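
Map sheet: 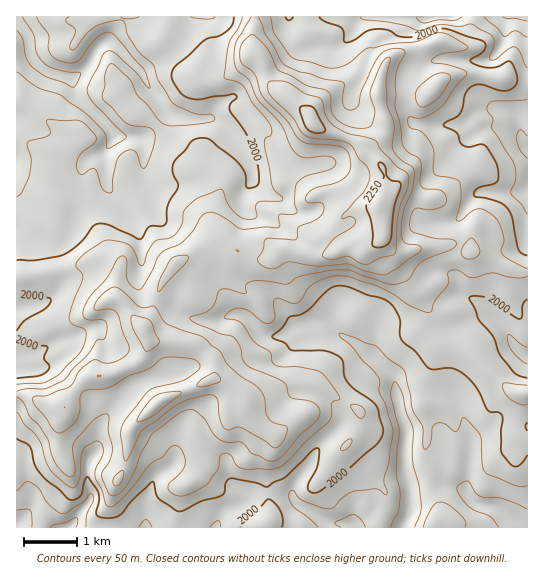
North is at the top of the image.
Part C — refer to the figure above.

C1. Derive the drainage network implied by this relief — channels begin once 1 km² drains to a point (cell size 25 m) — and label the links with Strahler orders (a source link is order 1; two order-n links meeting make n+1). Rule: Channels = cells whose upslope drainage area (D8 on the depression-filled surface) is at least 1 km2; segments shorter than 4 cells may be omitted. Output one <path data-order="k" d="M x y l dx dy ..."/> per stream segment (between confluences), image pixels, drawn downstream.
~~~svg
<path data-order="2" d="M467 494l7 8 5 3 12 1 7 3 12 10 12 8"/><path data-order="1" d="M26 475l0 8 5 10 0 13-14 17 0 2"/><path data-order="1" d="M227 466l2 12 1 3 15 14 0 7-6 4-2 0-4 3-6 1-8 8-2 9-2 0"/><path data-order="1" d="M175 458l-1 4-9 9-6 3-6 8-3 11-3 4 0 26-1 2 0 2"/><path data-order="1" d="M342 418l0 5-3 4-22 23-3 4 0 3-3 5-14 19-4 9 0 7 8 9 6 3 3 2 4 2 12 8 8 1 1 1 16 0 6 4"/><path data-order="1" d="M459 406l3 9 1 2 0 2 2 2 0 2 1 2 0 2 1 2 0 2 2 2 0 4 1 1 0 25-1 2-2 29"/><path data-order="1" d="M153 378l-6 1-14 8-16 16 0 2-15 16-3 9-1 1 0 16-5 7-2 3 0 4-4 6 0 18 3 5 0 9-1 3-10 9-4 10-6 6-4 0"/><path data-order="2" d="M373 357l20 20 1 2 1 12 2 2 1 10 1 2 0 5 2 1 2 11 3 5 0 15-1 1 0 27 1 1 0 6 3 5 0 5 1 2 0 18-1 2-2 10-2 3-2 5"/><path data-order="1" d="M95 327l-6 2-12 8-19 4-12 8-5 2-3 0-4 3-4 0-1 1-4 0-2 2-4 0-2 1 0 9"/><path data-order="2" d="M333 326l10 11 11 5 9 9 10 6"/><path data-order="1" d="M379 323l-2 7 0 5-2 2-1 12-1 1 0 7"/><path data-order="1" d="M217 319l5 0 8-4 11 0"/><path data-order="2" d="M241 315l2 0 20 20 3 0 1 2 12 0 4-3 3 0 8-7 3 0 1-1 7 0 1-1 5 0 2-2 17 0 3 3"/><path data-order="1" d="M334 310l-3 5 0 8 2 3"/><path data-order="1" d="M46 302l-7 3-5 0-1 1-16 1 0 2"/><path data-order="1" d="M467 297l11 5 28 28 7 13 10 11 4 1"/><path data-order="1" d="M139 235l-4-9-8-9-9-16-7-7-4-7 0-4-1-1 0-32 3-4"/><path data-order="1" d="M442 222l9 0 2-1 2 0 8-8 6-10 10-10 42 0 6-4 0-4"/><path data-order="1" d="M301 213l-4 0-3-2-12-12-9-2-4-3-16-16"/><path data-order="1" d="M243 206l-1-1 0-10 9-12 2-5"/><path data-order="1" d="M146 186l-1-3 0-36-3-5-4-4-4 0-1-1-16 0-8-8"/><path data-order="2" d="M253 178l0-7-2-1 0-3-17-29"/><path data-order="1" d="M82 170l0-3 3-4 8-8 9-2 7-7"/><path data-order="1" d="M319 165l-4 0-1 1-21 0-3-1-24-24-29 0-3-3"/><path data-order="2" d="M109 146l4-5 0-3-4-9"/><path data-order="2" d="M234 138l-16-17-3-2-10 0"/><path data-order="2" d="M521 135l1 4 5 6 0 2"/><path data-order="1" d="M475 134l3-3 7-2 20 0 1 1 9 0 6 5"/><path data-order="2" d="M109 129l0-2-32-32-3-5-1-9-4 0-7-4"/><path data-order="1" d="M415 123l10 0 1 2 37 0 3-2 11-10 2 0 2-2 6 0 2-1 18 0 3 1 8 8 3 16"/><path data-order="2" d="M205 119l-15 0-1-1-10-1-1-2-4 0-5-2-7-7-5-9-8-10-8-16-20-20-3-4-7-5-5 0-1 1-3 0-4 4-3 3-8 16-10 11-15 0"/><path data-order="1" d="M231 98l-9 5-13 15-3 0-1 1"/><path data-order="1" d="M353 93l1-4 5-7 3-7 0-12-16-16 0-5 7-8 0-1"/><path data-order="3" d="M62 77l-3 0-13-6-11-9-5-11-1-14-4-7-8-8 0-1"/><path data-order="1" d="M458 59l8 0 1 2 19 0 5-3 7-7 5-9 0-4 2-1 0-20 4 0"/><path data-order="1" d="M326 46l12 0 3-1 12-12"/><path data-order="2" d="M353 33l4-8 8-8 53 0 1 1 4 0 2-1 28 0"/>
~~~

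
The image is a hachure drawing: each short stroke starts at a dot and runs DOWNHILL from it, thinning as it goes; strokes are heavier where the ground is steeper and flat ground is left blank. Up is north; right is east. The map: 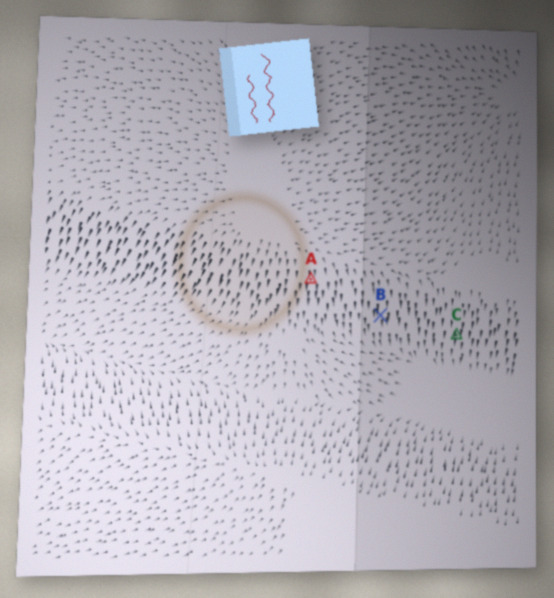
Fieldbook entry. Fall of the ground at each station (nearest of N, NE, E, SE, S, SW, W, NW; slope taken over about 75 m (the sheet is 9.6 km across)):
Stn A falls S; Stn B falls S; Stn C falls S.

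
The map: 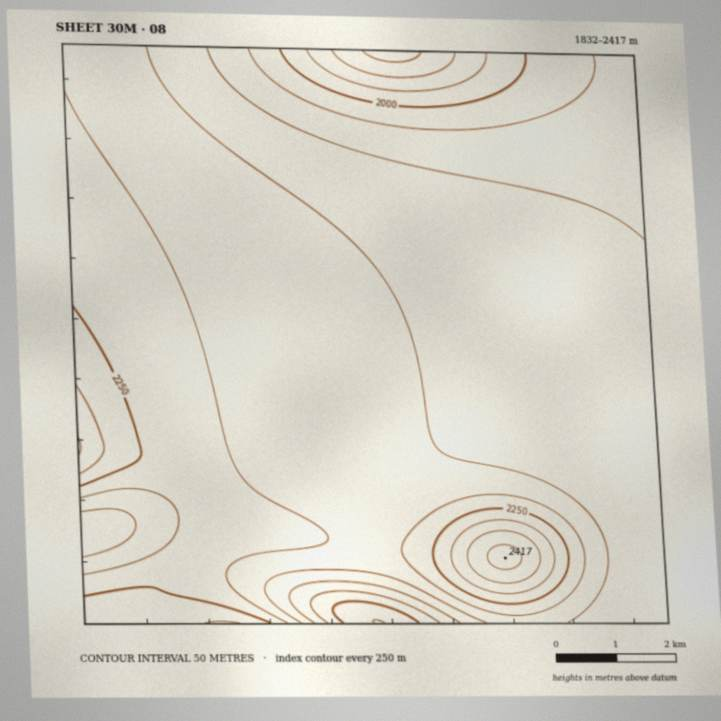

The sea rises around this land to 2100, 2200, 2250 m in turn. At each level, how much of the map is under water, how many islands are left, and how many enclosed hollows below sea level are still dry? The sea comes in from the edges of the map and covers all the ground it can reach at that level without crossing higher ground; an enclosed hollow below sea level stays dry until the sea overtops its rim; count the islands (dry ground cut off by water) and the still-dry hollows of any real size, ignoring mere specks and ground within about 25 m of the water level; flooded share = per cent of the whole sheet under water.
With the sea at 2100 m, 16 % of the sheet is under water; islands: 0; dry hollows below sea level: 0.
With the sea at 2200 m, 78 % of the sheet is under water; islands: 1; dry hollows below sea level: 0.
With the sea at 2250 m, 94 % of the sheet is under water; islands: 1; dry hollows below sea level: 0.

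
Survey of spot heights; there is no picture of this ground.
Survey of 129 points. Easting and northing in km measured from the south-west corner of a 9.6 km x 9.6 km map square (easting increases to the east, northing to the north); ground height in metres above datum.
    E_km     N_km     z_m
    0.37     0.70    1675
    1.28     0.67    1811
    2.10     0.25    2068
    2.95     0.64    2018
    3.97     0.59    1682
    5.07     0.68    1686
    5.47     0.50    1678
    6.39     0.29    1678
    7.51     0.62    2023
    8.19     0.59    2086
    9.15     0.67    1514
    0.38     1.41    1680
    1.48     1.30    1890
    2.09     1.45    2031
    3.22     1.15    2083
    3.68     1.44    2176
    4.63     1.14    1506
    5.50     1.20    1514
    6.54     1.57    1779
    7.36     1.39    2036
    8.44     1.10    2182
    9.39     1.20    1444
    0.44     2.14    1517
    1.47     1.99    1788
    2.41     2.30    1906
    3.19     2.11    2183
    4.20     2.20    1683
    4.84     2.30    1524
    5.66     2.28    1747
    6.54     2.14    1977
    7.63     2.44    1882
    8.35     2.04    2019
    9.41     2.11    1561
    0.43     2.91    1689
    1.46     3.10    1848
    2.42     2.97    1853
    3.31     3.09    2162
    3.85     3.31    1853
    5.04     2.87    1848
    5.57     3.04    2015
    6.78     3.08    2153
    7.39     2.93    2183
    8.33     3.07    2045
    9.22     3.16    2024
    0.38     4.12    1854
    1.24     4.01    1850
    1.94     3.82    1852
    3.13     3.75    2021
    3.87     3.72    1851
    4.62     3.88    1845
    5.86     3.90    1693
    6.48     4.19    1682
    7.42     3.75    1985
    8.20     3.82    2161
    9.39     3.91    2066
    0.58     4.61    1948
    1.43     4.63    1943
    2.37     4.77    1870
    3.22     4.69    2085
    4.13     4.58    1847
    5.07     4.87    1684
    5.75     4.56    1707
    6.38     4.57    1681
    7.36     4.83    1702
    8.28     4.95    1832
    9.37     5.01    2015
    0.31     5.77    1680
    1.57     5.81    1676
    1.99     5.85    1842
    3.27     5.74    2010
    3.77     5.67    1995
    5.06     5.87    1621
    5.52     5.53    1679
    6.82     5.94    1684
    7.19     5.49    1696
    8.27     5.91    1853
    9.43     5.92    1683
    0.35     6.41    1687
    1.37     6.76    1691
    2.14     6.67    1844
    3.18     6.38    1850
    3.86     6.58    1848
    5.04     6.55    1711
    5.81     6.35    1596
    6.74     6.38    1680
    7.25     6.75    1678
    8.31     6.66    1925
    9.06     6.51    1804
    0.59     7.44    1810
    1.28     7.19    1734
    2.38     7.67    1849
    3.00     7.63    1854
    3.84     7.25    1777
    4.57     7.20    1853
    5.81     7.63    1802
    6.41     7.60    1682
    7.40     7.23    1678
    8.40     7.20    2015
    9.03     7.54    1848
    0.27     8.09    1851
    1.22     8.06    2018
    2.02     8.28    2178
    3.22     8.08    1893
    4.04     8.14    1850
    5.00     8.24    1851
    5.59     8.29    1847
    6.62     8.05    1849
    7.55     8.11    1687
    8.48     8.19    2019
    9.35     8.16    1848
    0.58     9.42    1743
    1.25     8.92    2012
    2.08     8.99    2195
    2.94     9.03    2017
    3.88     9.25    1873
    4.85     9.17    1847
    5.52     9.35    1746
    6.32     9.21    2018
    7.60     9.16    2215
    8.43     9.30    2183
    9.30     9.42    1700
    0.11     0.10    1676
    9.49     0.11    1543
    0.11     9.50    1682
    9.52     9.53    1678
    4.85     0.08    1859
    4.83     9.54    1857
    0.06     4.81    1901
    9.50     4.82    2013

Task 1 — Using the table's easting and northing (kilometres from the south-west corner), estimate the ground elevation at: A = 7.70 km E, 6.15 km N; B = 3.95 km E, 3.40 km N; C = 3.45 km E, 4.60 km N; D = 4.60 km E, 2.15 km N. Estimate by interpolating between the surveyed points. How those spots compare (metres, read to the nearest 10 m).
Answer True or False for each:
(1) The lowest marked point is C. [False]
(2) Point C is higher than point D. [True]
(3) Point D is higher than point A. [False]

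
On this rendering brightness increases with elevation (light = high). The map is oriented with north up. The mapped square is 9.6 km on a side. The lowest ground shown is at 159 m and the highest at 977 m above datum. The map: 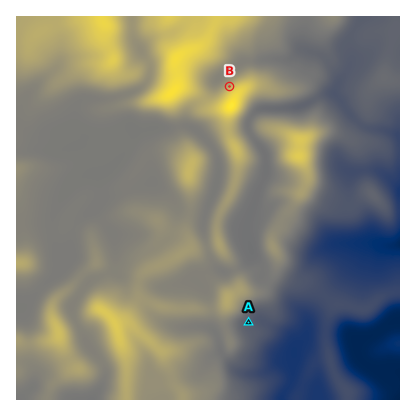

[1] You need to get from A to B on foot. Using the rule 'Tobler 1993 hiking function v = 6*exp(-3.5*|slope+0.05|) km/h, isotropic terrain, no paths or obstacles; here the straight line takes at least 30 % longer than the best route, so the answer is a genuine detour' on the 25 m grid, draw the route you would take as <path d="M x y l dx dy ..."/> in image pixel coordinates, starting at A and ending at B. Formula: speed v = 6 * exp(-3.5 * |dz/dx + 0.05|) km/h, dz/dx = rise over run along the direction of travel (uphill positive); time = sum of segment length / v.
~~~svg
<path d="M248 322l0-4 6-10 4-6 4-2 4-2 2-4 0-10-2-2 0-8-4-10 0-4-22-44 0-42-2-4 0-2-12-24 0-12-6-12-10-8 0-2 0-2 0-2 20-20"/>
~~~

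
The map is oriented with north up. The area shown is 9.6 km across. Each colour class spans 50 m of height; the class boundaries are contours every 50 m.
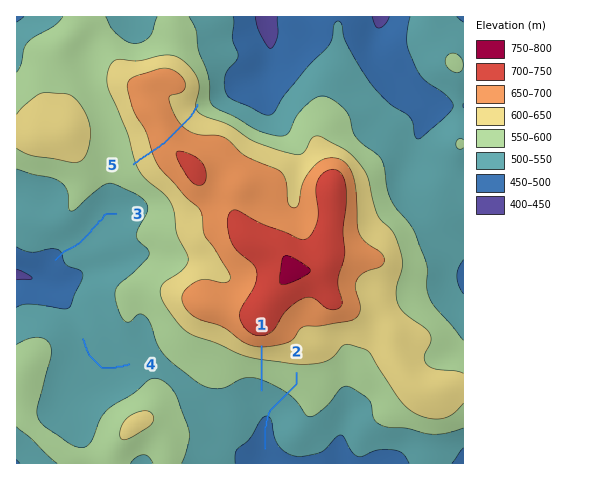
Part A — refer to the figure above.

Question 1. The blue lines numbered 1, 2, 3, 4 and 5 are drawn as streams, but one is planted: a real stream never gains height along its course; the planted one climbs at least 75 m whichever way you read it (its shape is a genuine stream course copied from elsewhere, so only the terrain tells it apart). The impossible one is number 5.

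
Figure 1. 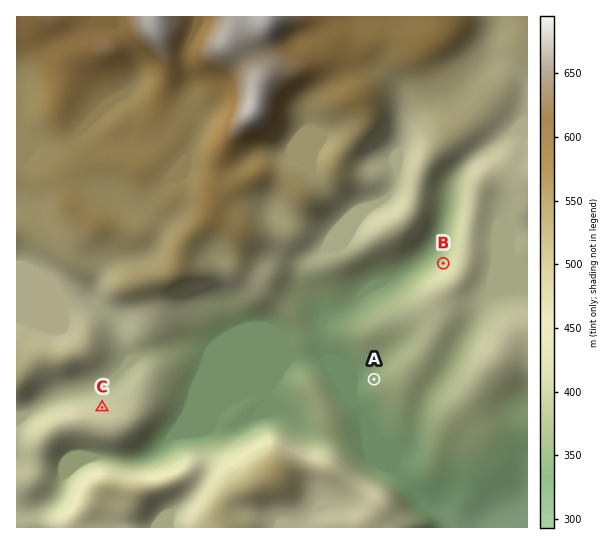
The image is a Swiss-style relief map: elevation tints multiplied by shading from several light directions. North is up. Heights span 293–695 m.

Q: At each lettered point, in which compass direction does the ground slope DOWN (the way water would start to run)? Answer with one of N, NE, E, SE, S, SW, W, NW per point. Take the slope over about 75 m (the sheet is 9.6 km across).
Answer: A W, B NW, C N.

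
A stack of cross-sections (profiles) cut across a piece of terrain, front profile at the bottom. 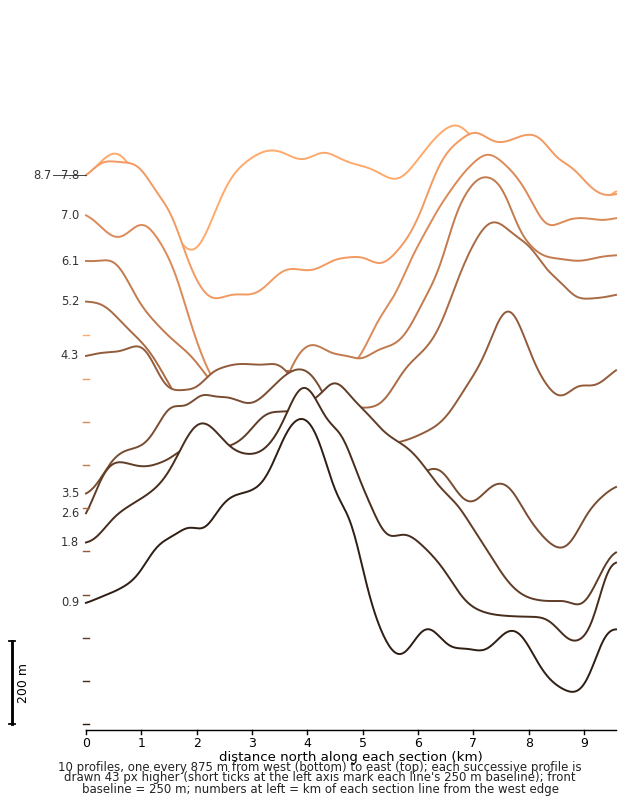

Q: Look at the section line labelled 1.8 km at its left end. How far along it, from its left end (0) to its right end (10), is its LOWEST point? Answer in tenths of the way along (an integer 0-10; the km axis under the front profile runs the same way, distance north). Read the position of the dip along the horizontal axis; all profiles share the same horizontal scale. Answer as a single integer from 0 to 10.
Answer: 9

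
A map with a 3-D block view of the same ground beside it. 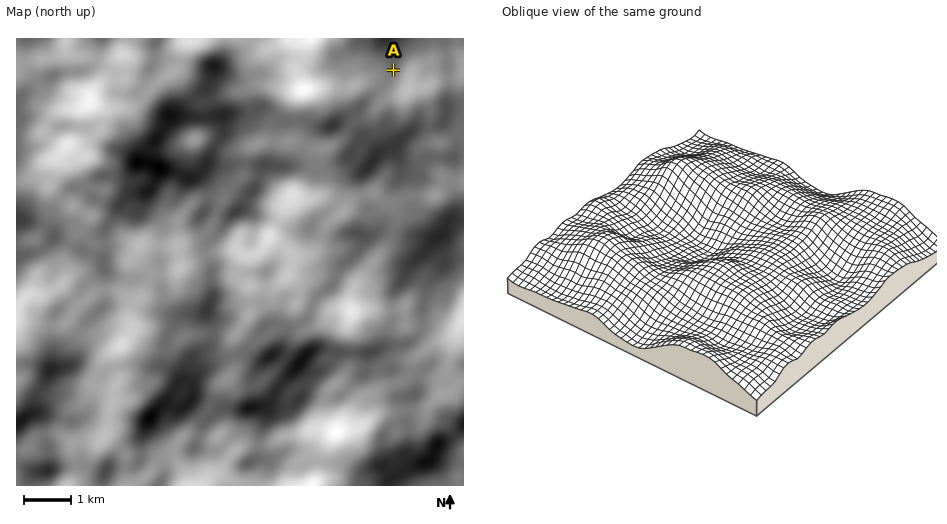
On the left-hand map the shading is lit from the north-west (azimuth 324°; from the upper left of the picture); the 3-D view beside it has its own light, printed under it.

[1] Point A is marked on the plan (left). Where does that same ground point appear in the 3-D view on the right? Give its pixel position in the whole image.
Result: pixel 687 155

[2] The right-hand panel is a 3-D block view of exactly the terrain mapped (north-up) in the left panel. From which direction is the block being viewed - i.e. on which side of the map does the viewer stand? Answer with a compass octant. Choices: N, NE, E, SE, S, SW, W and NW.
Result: SW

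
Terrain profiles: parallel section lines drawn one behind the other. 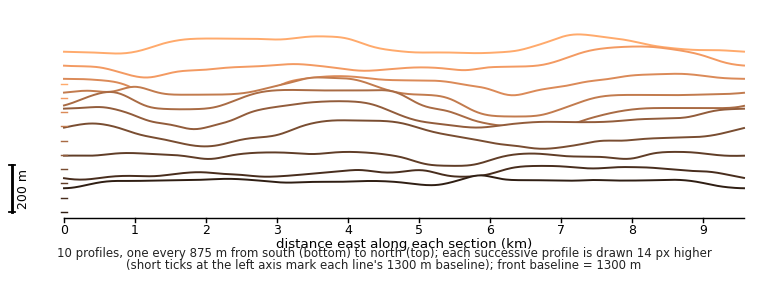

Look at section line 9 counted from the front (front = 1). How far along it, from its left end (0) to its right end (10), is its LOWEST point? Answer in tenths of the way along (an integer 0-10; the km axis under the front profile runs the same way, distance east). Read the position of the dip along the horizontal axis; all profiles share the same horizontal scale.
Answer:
1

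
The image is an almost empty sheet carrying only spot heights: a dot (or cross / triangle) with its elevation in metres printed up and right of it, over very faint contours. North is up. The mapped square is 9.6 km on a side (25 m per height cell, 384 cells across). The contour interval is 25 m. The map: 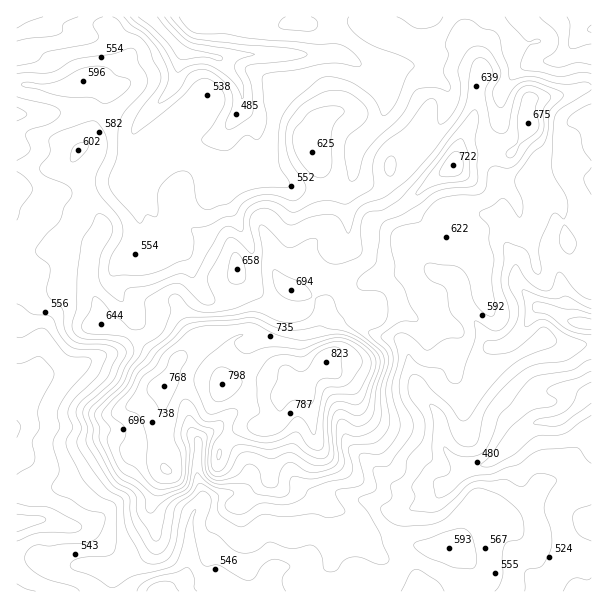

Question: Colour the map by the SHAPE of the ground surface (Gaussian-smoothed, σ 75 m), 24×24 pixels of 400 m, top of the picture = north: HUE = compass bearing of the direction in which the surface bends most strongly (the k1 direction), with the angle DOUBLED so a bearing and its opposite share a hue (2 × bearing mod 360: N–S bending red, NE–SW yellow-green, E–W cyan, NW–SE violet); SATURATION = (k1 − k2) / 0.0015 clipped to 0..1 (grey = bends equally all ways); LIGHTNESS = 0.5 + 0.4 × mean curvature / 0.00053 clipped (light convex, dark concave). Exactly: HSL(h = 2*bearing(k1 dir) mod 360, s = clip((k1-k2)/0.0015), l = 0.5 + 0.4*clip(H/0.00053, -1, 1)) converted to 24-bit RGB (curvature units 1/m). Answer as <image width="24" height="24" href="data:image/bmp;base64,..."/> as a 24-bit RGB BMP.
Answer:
<image width="24" height="24" href="data:image/bmp;base64,Qk32BgAAAAAAADYAAAAoAAAAGAAAABgAAAABABgAAAAAAMAGAAATCwAAEwsAAAAAAAAAAAAAknWSa56OYpZ/dqSHsm1sijEyLYRbaaZpe31tm552TGl7oYaXnXaYfph9fmaDnaGEY09+bX1okJl7hqCUhZ6dfleGfpZ8cnyUkZG5f5KwkJm5jW6nm1KG0YqbeMe8PUqbiHCLoZ5/aFl9cItZXYZcmYF5dI6ZhJCbg1qpjpS1krSqeX6PgWN1fpeIdoiPfoiYeIo5kGRCZFAzc0hLmlCDwdSajLdyLTGKkmJulqlraWCBg5WAb4mOeoxwdp6CapamdYSkgHemrnaCjXF6c3OThpqXeYCKaH1wgKhSTJFZdZSSTG9HOWo35ceKh3QmCikkxl1u0pWocVdFU6ZUZ5iHcquImY1KdXJGS4BHN2xrxoWpnJK0i5+qk2h+fGVkgG9rl4qvj3allGOSjT2FkLRYy6R88ebaCgBEmfgiIpNivtavlT+bi3g0W4w0csGxllNta4tgPWQ7JItRwomsr22goHeWl4ShgImeiGtbgF5xiVx9aE2LtdnAd7m68fHZBAAz+OnTNyRMpqs6UDFf4OXBY+TbWyM9gatmYYB5ZKGyfzApKGgTMXk/poiNl4WVjXV5n45uX2aNeUSRq8lspKJbkJpuz9hzFwMw8f0hwnrayrzeMWOY5ffUNgw+jrRzgq6hhZ2rNiZvwsKWsJKpLGlXO5M7dlOSvomkfpyHWWSUW3LKxMDp2qzdhptpxI9kYC6tTcBfRo5Ws2xph1Cm4uiUKRE5q+CdWKuva2ifVRpYvsmMfodilGqZSFecOKA6MYBOY4tlWn1wR4BcP2ZIt1B627nPx4K0QWGh3crKRmCnfKWgm4Wx0WCBYIi8zt+cMlZFNB04aIiljauOtIaYXXtnZHVThnJGWGs5b4tze1ZgWGYoJEAeMHc3tYJp2qCrTXqIo7R1YFWAgqS0hpDB2KDioqLN3Onve17WQSF1Z6Z2gJ9qZoqvyIbNjmedh4mgcW2gmYlqXTdy3Je4S7PKG+GYMYhXu2ZYz6TVgYbFh4O9X8WnVlmKNKVT7tqdtyQKUQsTUDiAfaGEm7mTbSxKIoMksIPOsdbic3LjonCBQHmOeLSVqNWtaUySgGJxPKBDM7c2lVYswolFgDQwSkAho5tGfnI3u22fkoO+cZ6zhqKck0OPx2dsscjBEmdDYSUKNxkIfn+ZfICcZ5uQdsVpVE2kco231Li/cyxtmH5RWoZDk0Fvq9nUXJ2rk2twZYReoHl9b3KFnIt+VDJvw9qniEVhmx1tVaHIm9DOgn5vcoFqfaJlsLZTQGdKYW9PhY1MdUeFro6eYoTAesprg21XgHZoiHGVp3d+YZVpf2dveVJRWH6GwsuZRylvk8yVaUWKlLCCfoKZl4qhZYWazJyVTX+JaIV8dFpaWIRzgLWIlyKSrc+IdWWYnYSGSnF9xo9ubINbblZog5ufgqClqJ99eD2Edq5zXmiYhqGhg4J3foJxcnx0scegfFKhcGV+c5h0YKiXW6F2hzrCxdW+SlmUrJOibEun0qC7zWjBT5lgWohhgH9ojXtjdVOTc6OQbJKBdohuh2peg35efZNkha9fdEZtZnKLnKuNZIViUm1eP59atZdgXClDoJVDRnhJc4VOlVtE8qvajDs3Z3M1U7J1ZrGOclyHg5uDeXWMbnispomzkaqBk5RhTGx9d5Zrd5RwmnWEbnF/cIBkdEFKgkhdq8qLUpOLWEN6s7+NJGpm+L/02vHwUzuKuqZJPWVWbJtqhmp2Xmd+c6CZtZ6vtaSnO1Z4qYOEY39oi4xlXHKSn4GdUkR7vpOtvsimeltyK2ZuxaGhVWKMJ2td9Mq5RT+Q2pHNwcM+OI6NeouBg6BGfYlMkoRfr31kgX5MOZOOtYKnn4J/O5BJPUGRT0aFjbyRupCPp2+bTKqXOXlxvYGQMIR12YhtW7CkUi9/8+3YIStSaXxZaaxcVq2xcptUo6JmqYOFOIhXJZORt4+e0NK7GRBMkLN2S4loq42HpqG3oX2qODlmhaJ4u3O5g0s01tBeHTx289zYq3robVy/kY3Sa1mxuaDMmJDBqo2us6C8GluNtdXAxjmkUyvHpb7OcH2td6KFmYhre0hRV1Nvg55PbzlEYIuj7OLSEYV5hakrbzpRwIqtkKBgb5eUdYphhGlTsIl+oMyyTBFDNSoDPzQPW3kZSksQTlEXYnElbl03hmhYaKGYcqSvaICmV5xxzcCCh1F9nE9jO5dIS5BNfXCgj2mxjGzAk5LIkNy0YhAzhRBm3OzvkaTen6LUnpjUoaTSm6fFZ2C0mru6gZCccYeJY114rK+LkJJweHCVepmgqHaHRYJX"/>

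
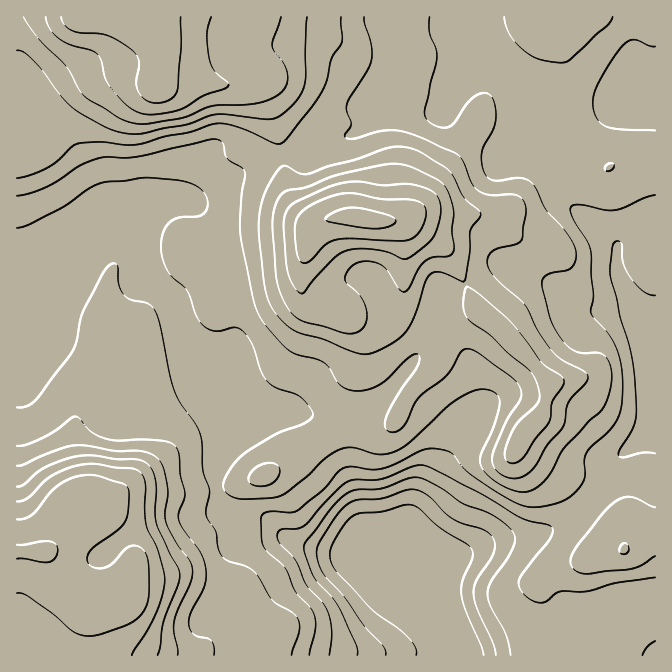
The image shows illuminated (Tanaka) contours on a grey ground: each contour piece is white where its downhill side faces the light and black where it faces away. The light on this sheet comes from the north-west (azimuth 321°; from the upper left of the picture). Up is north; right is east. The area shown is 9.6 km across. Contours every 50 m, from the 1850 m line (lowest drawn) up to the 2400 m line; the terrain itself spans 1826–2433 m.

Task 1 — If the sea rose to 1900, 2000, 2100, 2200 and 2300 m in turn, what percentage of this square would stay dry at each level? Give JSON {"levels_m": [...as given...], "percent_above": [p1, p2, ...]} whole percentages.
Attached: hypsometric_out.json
{"levels_m": [1900, 2000, 2100, 2200, 2300], "percent_above": [95, 88, 59, 26, 14]}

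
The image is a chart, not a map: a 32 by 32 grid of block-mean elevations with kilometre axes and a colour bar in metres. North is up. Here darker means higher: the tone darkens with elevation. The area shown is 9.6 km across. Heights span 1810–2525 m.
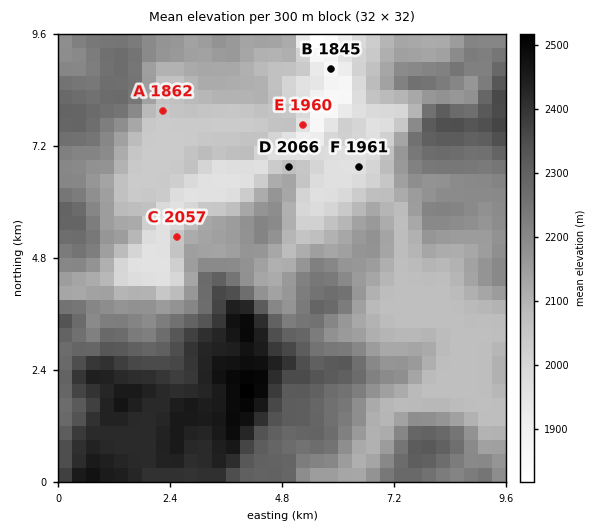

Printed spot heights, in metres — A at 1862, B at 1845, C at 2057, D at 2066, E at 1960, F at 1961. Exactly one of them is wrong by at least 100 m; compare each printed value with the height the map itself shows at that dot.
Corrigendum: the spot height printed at A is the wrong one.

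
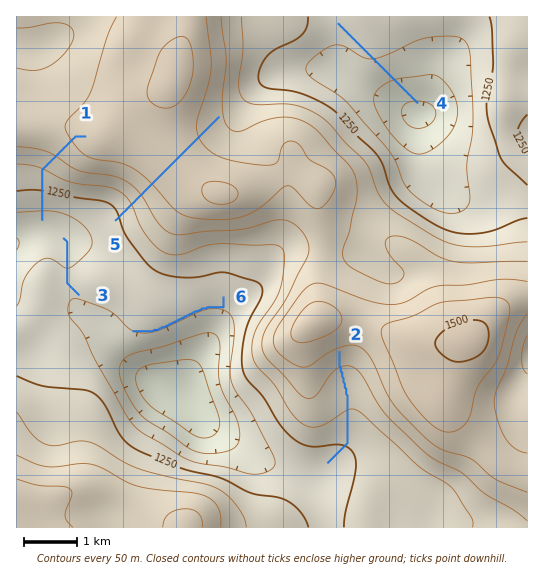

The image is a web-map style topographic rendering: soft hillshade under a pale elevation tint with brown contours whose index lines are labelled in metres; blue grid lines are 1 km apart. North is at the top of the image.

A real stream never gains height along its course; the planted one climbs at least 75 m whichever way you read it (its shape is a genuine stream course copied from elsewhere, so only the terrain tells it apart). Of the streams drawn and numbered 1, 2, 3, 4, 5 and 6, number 5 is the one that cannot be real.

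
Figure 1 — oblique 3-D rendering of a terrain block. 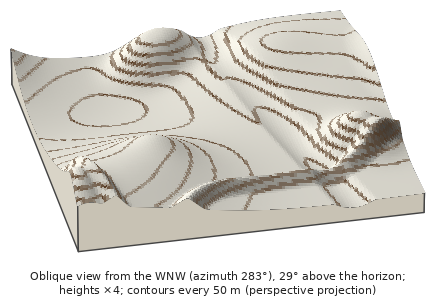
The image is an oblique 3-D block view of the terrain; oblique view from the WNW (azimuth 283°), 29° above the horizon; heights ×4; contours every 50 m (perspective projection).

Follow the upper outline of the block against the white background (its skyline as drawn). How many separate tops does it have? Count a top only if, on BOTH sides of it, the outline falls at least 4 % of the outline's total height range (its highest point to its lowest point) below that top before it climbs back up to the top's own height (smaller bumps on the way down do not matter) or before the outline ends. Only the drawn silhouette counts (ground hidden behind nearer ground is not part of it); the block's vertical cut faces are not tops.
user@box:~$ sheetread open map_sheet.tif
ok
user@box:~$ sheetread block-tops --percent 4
2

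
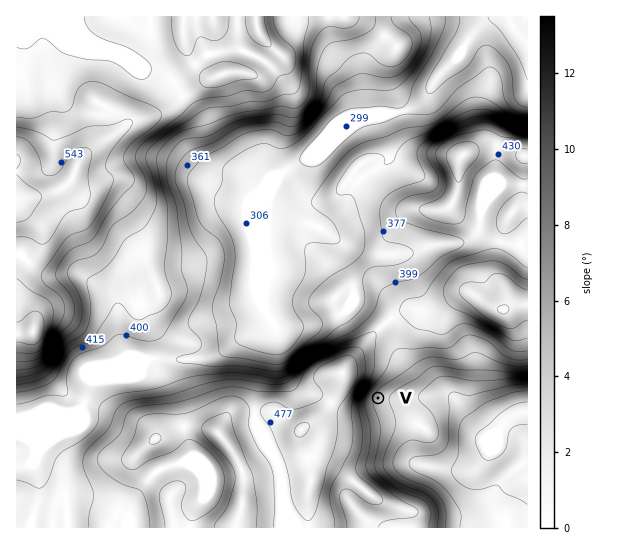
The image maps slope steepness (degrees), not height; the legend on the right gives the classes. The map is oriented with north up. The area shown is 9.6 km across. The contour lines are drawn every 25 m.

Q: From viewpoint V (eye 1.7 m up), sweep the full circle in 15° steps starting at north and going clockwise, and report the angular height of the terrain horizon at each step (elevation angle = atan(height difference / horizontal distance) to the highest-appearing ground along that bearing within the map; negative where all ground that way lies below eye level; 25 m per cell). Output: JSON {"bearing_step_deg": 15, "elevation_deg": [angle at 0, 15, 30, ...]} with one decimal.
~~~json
{"bearing_step_deg": 15, "elevation_deg": [5.7, 3.8, 2.2, 2.6, 2.5, 0.8, -2.3, -2.1, -1.6, -1.4, -0.7, 1.0, 2.0, 3.4, 5.5, 7.1, 8.2, 9.3, 10.5, 11.5, 11.8, 11.1, 9.5, 7.6]}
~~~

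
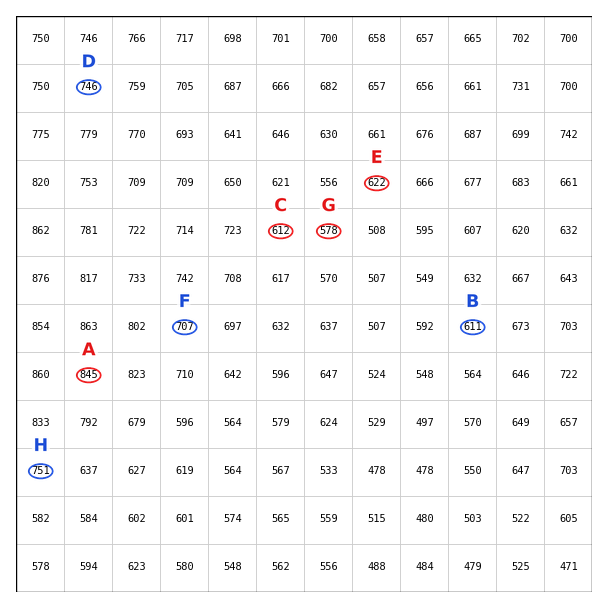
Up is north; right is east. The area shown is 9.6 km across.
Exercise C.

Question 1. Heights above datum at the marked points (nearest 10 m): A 840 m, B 610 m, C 610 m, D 750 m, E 620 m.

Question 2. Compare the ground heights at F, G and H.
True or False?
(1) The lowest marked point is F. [False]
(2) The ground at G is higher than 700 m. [False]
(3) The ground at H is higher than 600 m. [True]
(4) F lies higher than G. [True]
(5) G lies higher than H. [False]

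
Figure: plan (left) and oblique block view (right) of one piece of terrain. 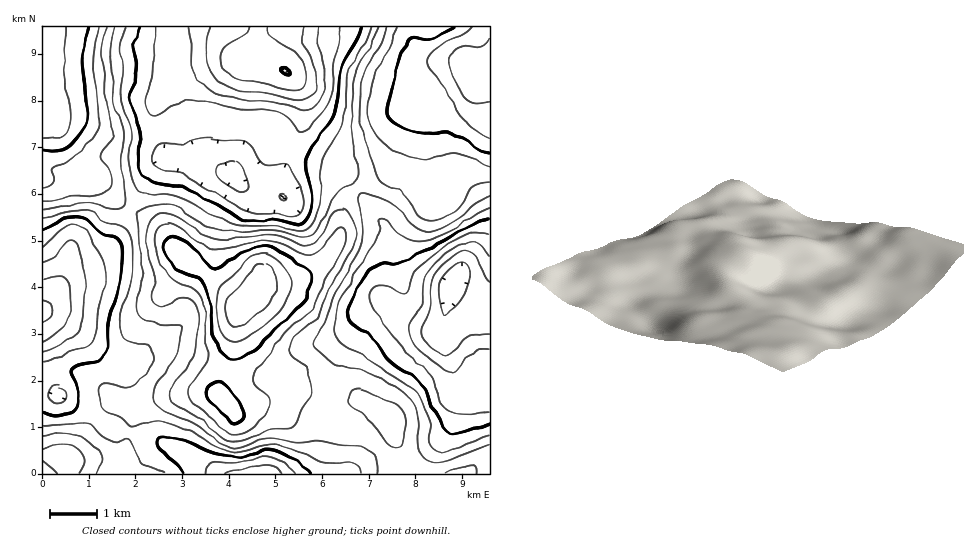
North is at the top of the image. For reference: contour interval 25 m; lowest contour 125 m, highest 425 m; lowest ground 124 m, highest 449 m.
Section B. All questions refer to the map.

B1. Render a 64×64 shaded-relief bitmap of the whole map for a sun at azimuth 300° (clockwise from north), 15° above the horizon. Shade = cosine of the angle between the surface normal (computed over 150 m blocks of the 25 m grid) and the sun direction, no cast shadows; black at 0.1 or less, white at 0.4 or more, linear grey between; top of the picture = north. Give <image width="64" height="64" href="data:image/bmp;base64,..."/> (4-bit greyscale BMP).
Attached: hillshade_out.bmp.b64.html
<image width="64" height="64" href="data:image/bmp;base64,Qk12CAAAAAAAAHYAAAAoAAAAQAAAAEAAAAABAAQAAAAAAAAIAAATCwAAEwsAABAAAAAAAAAAAAAAABEREQAiIiIAMzMzAERERABVVVUAZmZmAHd3dwCIiIgAmZmZAKqqqgC7u7sAzMzMAN3d3QDu7u4A////AIiIdlRWd3iJiHZmZVRDM0V4mZmYdmeJq6mHiJq8y5dliIh2VVZ3d4iId3dmVUMiJGeImYh2Z3mqqYd3iazMuYeZiHdmZ3d3d4h3d3ZmQxASVnd3h3ZmeJmZh2Z4q83LqaqZh3d4iHdnd3d3d3ZTEAFFZmd3d3Z3iZmGVVeazN3Lu6mId3iYh2Znd3eIh2MQATVmZmd3d3eImHZURXmrzd27uph3eJmHZWd3d4mZdTESNWZmZ3iIiIiIdkQ0aJq8zLu7qYd4iYdlZnd3iamGQyNFZmZneIiIiJh2VDRXiau8q7y6mIiIh3Zmd3eJqodURFZmZneIiIiImIZURFeJqruavMupiIiIh3d3eImZh2VVZmZmd4iIiIiYhlREV4mqqomsy6mYiImZiIiIiZmHdmZmZmZ3iIiIiIiHVERWiaqqeJvLupiImaqqqZmZmId3d3dmZneIiIiIiIdlREZ4mZlniruqmIiaq7u7u6qYd3d4h3Zmd4iZmIiIh2VUVXiIiGZ5q6qZiJq8zLvMu5h3d3iId2Z3iZmZiIiIdmVWeIiId3mqqpmImrzMzMzLqHZmeIiHZneImZmIiIh3dmZ4mIiImaqqqZiZq8zMzMupdmZniIh2d4iZmYh3iId3d5mpmKqqqqqqmImrvMzMy6mHZVVoiHd3eImZh3d4h3d4q7qZzMu6qqqYiJqru7zLuYdlRFZ3d3h4iJiHd3d3d4m7u6rMzLu7upiIiZqrvMy5h2VERFZ3eHeIiHd3d3ZnirzLqszMu7u7qYeImaq8zLmGVUQzRFZ3d3iId2Z2ZmeKu7uqzMy7vMy5h3iImrzdyoZUQzIzRVVmeIiHdmZVVomruqq8zMu8zLqHd3eJrO/sllRDMiIzREVniId2ZlRFeaqpmbvMzLzNy5h3d3ec7/2nVEMyIiMyI0Z4h3dmVDRomZmIqrzMu83cqYh2Zovf/rhlRDMiMyESNWd3d3ZUM1iZmIiZq8y7zd3KmXZWes7+yXZVQzMzIQEkVnd3d2QjV5qYiImrzLu83dy6h1Z5ve7Kl2VEREMhABNFZ3iHZCJHmqmIiJq8u7zd3cuXZnis3cupdlREVDEAEjRWeIdkIjabuph3iru7u83dy6l3eJvMzLqGVEVVQhABI0Z4h2QiNYu7mWeJq7qrzd3cuYh4ibzMy6dlVWZTIQASRXd2UyEkerupZniaqqq83cy6mHd4q83cuGVWZ2UxABJFZ3ZTIRJYq7pVaJqqqrzdzLupd3eazd25dmZ4h1IQAjVndlMhATabulVnmqqavN3cy6l3Z5q93cqHd4mpdCABNWd2VCEAFHq6RFeaqpms3d3LqYd3ms3u25h3iruWMQE1Z3ZkMQACWKpERoqpiJve7typh3ibze7suYibzclSETVnd2VCAAFHmjNFiqmHis7u3Kl3eKu83u3Lmazu23QhNWeIdlMQACV4MzR5qYd5ve7bqHeJmrvN7tyqvf/8lTJFeIiHZCAAE1czI1iZh3is3duYd4iZmrzd3LvO//2mQ0Z4mZh1MgABRTMiRoiHd5rMy5h3iJiImszLu87//adUVniaqYZTIQEjQyI0Z3d3ibzLmHeIiIiJqqqrzv/9uFVWeJqph2UyESNEMzRWZmZ5q7upiIiIiImZmZrN7u24ZWZ4maqYdlQzM1VEREVVVWiau6mIiIiIiZiIirzd3Ll2d3eJmZmHZVREZmZmVVVEVomqqYiIiIiZmHeJvMzLqYiIh4iZmId2ZVV3d3d2ZURGeZqpiIiIiJmYd4m7u7upmZmIeIiIh3dmZod4iIh1Q0VomZmHd3d4mZh3ibu7qqmaqpiIiIiHd3d3d3d4iHZDNFeJmId3d3iamHeJu7uqmaqqmIiIiHd3d3d3ZmZ3dlMjVniId3d3eJmYd3msy6maqqqYiIiHd3d3d2ZVRFZmQyJGeIh3d3d3iZh3eKzLqpqrqpiIiHd3d4iIZVQzRWVDIkV3d3dnd2eJmXd4m8y6qru6mIh3d3d3iIhmVDM0VUMiRXd3dmd3ZniZh2ebzMu7u7qYh3d2Z3eIiGZlMzREQyJGeId2Z3d2eJmHZ4rMzMzMuph3d3d3eIiId2VENERDM1aJmHd3d3d4mYdnirzMzdy6mIiHd3iJiIiHdlREREREV5mZiIiIiImZmHeJvN3e7cqZiId3eJmYh4h3ZUQzREVnmqqZmZmZmaqpiJq83e7uy6mZiHeJmZh3iHdlQzMzRWeJqqqZmZqqq6qZq83u7v7bqpmId4mqmHaId2VDIiNEV4mZmZmZmqu7uqqs3u7//tuqqYh4iaqYdoh2ZUMiIjRWeImZmImaqrqqqrze///+y6qpiIiaqph3iHZlQyIiNFZ3iIiHeImaqpmavN7v//7buqmYiJqqqYiIdlVEMjM0VWd4h3Z3iJmZiJq83e7//ty7qpiJmqqpiIh2VUQzNERVZ3d2ZmZ4iIh3iazN3u//3LuqmZmaqpiId3ZUQzNEVVVnd3ZVVneIh3d5q8zN7//ty7qpmqqqmIh3dlQzI0RVVmZ3ZlRVZ3h3d3ibu8ze//7cu6qqu7qYiHd2VDIiNFVmZ3dmVEVnd3d3iJq7u83//+3LqqvMy6mId3dUMhEkRVZnd2ZUVWZ3eIiJqruqvO//7tuqq83cqpl3d2QyESNEVWd3ZlVVZnd4iJmru6qqzv/+26mazdy7qnd3ZTIRI0RFZndmZmZmZ3iJmavMupq97/7bqIq93cy7"/>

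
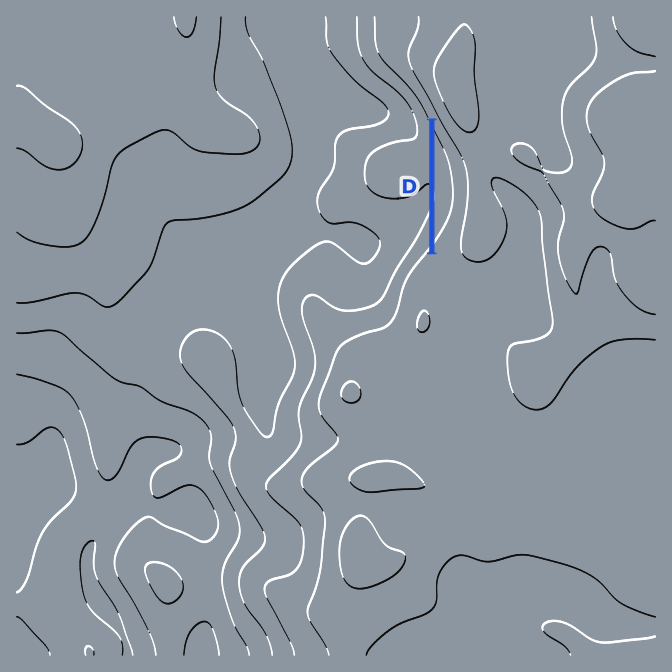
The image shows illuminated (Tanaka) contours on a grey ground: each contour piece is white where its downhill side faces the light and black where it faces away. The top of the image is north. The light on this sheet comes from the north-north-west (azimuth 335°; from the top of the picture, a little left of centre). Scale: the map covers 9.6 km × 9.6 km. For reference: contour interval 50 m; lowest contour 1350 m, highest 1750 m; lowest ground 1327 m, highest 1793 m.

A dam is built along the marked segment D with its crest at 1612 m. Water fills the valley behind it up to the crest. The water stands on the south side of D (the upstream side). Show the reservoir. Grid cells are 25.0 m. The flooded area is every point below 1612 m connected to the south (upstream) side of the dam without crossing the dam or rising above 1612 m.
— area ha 40.7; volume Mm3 11.25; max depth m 60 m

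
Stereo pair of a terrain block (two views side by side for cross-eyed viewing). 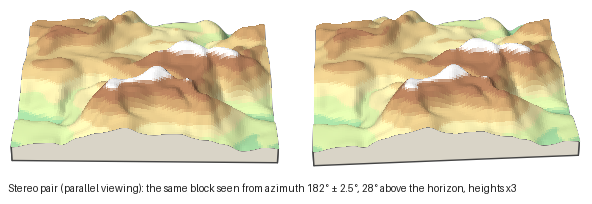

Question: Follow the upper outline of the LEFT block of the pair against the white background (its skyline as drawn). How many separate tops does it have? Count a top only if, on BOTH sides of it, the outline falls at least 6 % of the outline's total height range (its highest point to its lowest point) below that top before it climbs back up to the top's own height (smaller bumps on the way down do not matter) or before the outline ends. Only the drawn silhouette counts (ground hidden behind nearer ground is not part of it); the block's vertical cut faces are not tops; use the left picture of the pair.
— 2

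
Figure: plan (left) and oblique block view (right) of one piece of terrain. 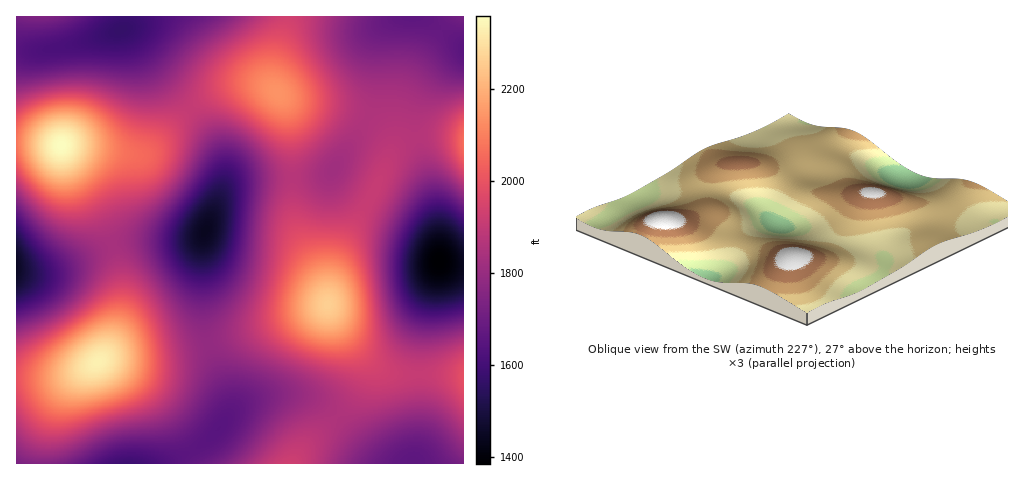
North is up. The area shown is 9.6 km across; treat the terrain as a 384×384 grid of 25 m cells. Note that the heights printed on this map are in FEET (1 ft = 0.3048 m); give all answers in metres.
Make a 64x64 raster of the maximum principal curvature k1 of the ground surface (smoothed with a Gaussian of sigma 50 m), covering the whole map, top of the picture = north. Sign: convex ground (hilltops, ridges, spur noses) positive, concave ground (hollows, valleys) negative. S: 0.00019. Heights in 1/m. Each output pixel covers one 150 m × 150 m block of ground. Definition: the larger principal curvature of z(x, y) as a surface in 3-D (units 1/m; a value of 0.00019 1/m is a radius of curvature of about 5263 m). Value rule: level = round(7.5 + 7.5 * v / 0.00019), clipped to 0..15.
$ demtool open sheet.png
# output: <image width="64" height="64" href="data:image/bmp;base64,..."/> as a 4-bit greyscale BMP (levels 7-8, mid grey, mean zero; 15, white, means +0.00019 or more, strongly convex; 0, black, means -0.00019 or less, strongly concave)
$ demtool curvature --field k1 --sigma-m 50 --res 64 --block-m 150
<image width="64" height="64" href="data:image/bmp;base64,Qk12CAAAAAAAAHYAAAAoAAAAQAAAAEAAAAABAAQAAAAAAAAIAAATCwAAEwsAABAAAAAAAAAAAAAAABEREQAiIiIAMzMzAERERABVVVUAZmZmAHd3dwCIiIgAmZmZAKqqqgC7u7sAzMzMAN3d3QDu7u4A////ALu7uqqYh2VVZniJmZiHdmZ4m8zMy7qYd2Z3d3ZmZ4mqu8zLuph2ZVVmeJmZmId2ZmiavMzMu6mId3d3ZmVWeJq7zMy6mHZlVWeImqqZh3ZmZ4mrzMzLupmHd3dmVVVniqvM3MupdmVWZ4mqqpmHdmZ3iau8zMy7qpiHd2ZVVWeJm8zdzLmHZWZ4maqqmYd2ZneJmru7zLu7qZh3ZlVVZniavN3cupdmZ4mau7qZh3Zmd4iaqru7u7u6qYh2ZmZneIq83d3LqHd4mqu7upmHdmZ3iJmaqqqru7uqmYd3d3d4mazd7dy6iImrvMu6mYd2ZneImZmZmaqqu7qpmIiIiIiZq83u3cupq7zMzLqZh3ZmZ3iImYiJmZqqqqqpmZmZmaqrze7u3Lu8zd3MuqmIdmZneIiIiIiImZqqqqqqqqqqu7zd7//tzM3d3cy6qZh3ZmZ3iIiIiIiImZmqu7u7u7vMzN7////t3u7dy7qpmYd2Znd3d3eIiImZmau8zMzMzMzd3v////7u7t3LqqmZmId2d3d3eIiImaqqq7zM3czM3d3u/////+7t3LqqmZmZmId3d3eIiJmqu7u7zM3d3d3d3e7/////7t3LqpmZmqqZmIiIiIiJmrvMzMzMzN3d3d3d7u/////+3LqpmZmaqqqqmZmZmZqrzN3czMzMzd3dzM3d7v////7bqpmZmZqqu7uqqqqqqrzd7t3My7vMzMy7u8zN3v///9yqmZmZqqu7u7u7u7u7ze7u7cy7u7u7u6qqqqvN7///7LqZmZmqq7vMzMzMzMze//7ty7qqqqqqmZiIiave///supmZmaqru8zMzd3d3e///+3LqpmZmZl3d3d3is3//+26mZmaqqu7u8zN3e7u///+3LqZiIiId2ZmVWaJve//7bqZmaqqqru7u8zN3u7///7bqZh3d2ZmZmVVVnms3v/tupmZqqqqqqqqu8zd7v//7cuYh2ZmVWZmZVVWeKve7+26mZmqqqmZmZmqq8ze///suYd2ZVVVZnZmVWZ4q83u7bqZmZmZmZmZmImavN7//+25d2VVRERWd3ZmZnibze7tuoiIiIiIiIiIiJq83v///bl2VURENFZ3d2ZniKvN3t3KiIiIiIiIiIiJqrzd7//+ynVURDM0Vnd3d3eJq83d3cqHd3d3d4iJmZmrvM3e//7bhkREMzNWeIiIiJmrzN3dypdlVWZneImZqru8zN3v/9uXVEMzM0Z4iZmZmqu8zdzKl1VEVVZ4maq7vMu7vN7/7KhkRDMzRniZmaqqu7vMzMqXVEREVWeJq7zMy7qr3v/tuXVERDRFeJqqu7u7u7vMy5dkMzRFZ4q8zMzLqZrN7/7KhUREREVomru7u7qqq7zLqGQzNEVnirzd3LqZibzv/tuWVVREVWibzMzLupmavMuodUREVWeJvd7cuph4rN7/7KdlVVVVaKvN3cupmJm7zLl2VFVWZ3m97ty6h3eb3v/tuHZlVVVorN7ty6mHiavMuoZlVmZ3ib3u7LmHZ4rO//25h2ZlVnis7u7LqHd4q83Ll2ZmZ3eJve7suXdnir3//sqYd2ZmeL3v/tuYd2irzdyod3d3d4m97+25dmZ5ve/+26mId3eJvf/+25h3eJvd3LmIh3d3eKzu7bl2Znis7//cupiId4m+///bqYiIm97tupiHd2Z4rO7tuXVWZ5ve/+y6qZmIqs7//9upmZmrzu7KqYd2Zmec3u25dVVmis3u7cuqqpm7zv//3LqqqrvO7typh3ZVV5ve7bl2VWZ5vN7cy7uqu8ze///sy7u7zN7/7bqXZlVWm97tuXZmZ3iszdzLu7u83u///+3czMzM3e/+y5h2VEaL3u3KhmZniJvMy7u7zM3v/////u3dzMzN7/7bqHZVVovO7cqHd3eImru7u7vM3v//////7t3czMze/ty5h2VWi83typh3eIiZqqqqu83e///////+7dzMvN7u7bqYdmebze3LmIiIiJmZmZqrzd7///////7dzLurze7ty6mIeJvN7cupmZmIiZmYmaq83v///////tzLqqq83u3LqpmZq97ty6qqmZmIiYiJmrze7//+///+3LqpmazN3cy7qqu83u3cu7qpmYiIiImavN3d7d3v/+3LqZmJq8zd3Mu7vM3u7tzLu6qpmIiIiZq7zczMzN3u3LupiIiavMzMzMzN3u7u3My7uqmZiImZmqu8u7u7vN3MupmIiJmrzMzM3d3u7u3czLu6qpmZmZmaqquZmZqrvLuqmIiIiaq8zM3d3e7u3cy7u6qqmZmZmZmaqYiIiZqrqqmIh3iJmrvMzd3d3d3MuqqqqpmZmZmZmZmYd3eImZqpmIh3d4iZq7zMzczMzMuqmZmZmZmZmZmZiIdmZ3iJmZmId3d3eImau8zMy7vMu6mIiIiIiJmZmZiHd2Zmd4iIiId3Zmd3iJmqu7u6u7u7qYd3d3d4iJmamYd2ZmZ3iIiId2ZmZmd4mZqqqqq7u7uph2ZmZnd4iZqZmHd3d3iIiId2ZmZmZ4iJmZmZqru8u6mHdlVmZ3iJmamZh4d3iIiIh3ZmZmZ3iImZiImau8zLuph2VWZnd4iJmqmYmYiImZiHdmZmZ3iImYiIeJq7zMy6mHZmZmd3eIiZqqmqmZmZmId2ZWZneImYiHd3iavMzLqph2ZmZ3d3d4maqrqqqqmYh2ZVZneImZiId2eJq8zMy6mHdmZ3d3dneJmq"/>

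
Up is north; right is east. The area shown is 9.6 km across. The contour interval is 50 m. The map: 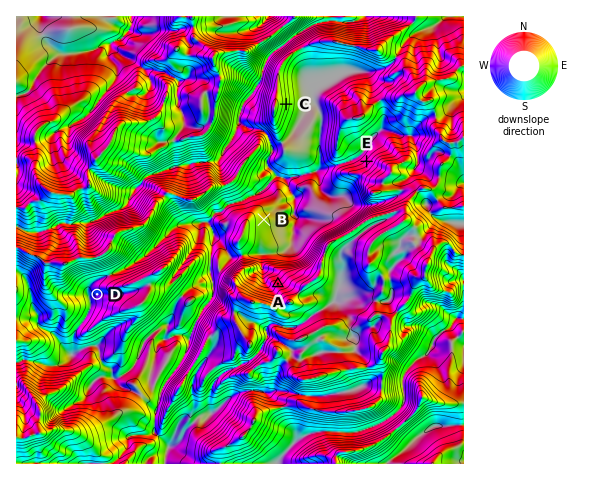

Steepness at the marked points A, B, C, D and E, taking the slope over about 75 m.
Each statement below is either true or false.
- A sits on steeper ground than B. true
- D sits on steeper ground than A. false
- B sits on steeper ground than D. false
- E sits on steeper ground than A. true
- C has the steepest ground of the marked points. true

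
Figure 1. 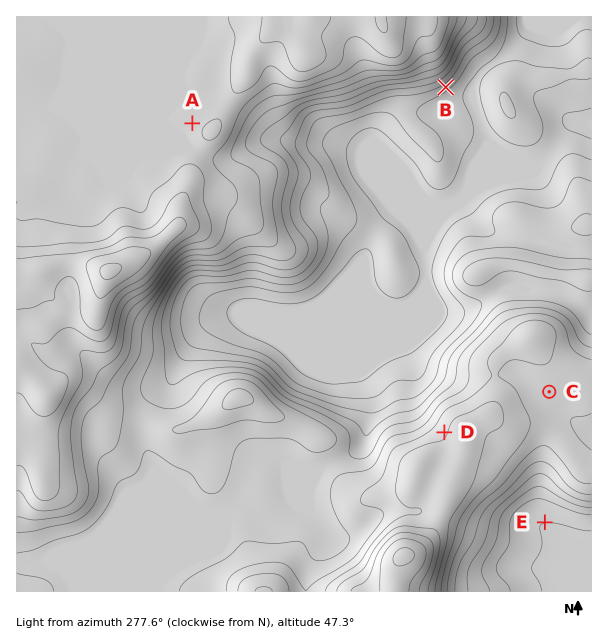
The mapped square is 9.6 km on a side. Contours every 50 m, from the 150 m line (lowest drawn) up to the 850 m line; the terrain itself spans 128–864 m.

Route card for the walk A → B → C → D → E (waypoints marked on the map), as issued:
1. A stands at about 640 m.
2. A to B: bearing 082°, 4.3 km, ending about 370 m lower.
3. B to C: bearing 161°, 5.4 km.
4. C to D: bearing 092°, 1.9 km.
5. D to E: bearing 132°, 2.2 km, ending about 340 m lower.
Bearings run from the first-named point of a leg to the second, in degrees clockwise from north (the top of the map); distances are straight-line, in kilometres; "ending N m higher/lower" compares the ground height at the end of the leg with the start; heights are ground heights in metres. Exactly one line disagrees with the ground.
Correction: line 4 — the bearing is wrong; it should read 249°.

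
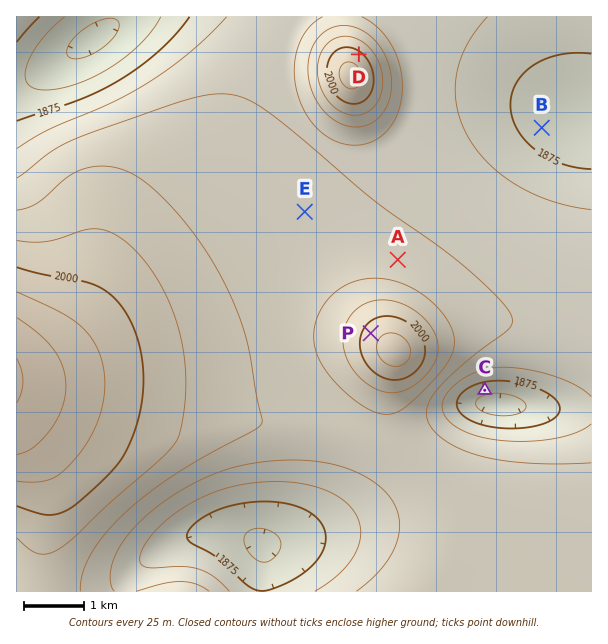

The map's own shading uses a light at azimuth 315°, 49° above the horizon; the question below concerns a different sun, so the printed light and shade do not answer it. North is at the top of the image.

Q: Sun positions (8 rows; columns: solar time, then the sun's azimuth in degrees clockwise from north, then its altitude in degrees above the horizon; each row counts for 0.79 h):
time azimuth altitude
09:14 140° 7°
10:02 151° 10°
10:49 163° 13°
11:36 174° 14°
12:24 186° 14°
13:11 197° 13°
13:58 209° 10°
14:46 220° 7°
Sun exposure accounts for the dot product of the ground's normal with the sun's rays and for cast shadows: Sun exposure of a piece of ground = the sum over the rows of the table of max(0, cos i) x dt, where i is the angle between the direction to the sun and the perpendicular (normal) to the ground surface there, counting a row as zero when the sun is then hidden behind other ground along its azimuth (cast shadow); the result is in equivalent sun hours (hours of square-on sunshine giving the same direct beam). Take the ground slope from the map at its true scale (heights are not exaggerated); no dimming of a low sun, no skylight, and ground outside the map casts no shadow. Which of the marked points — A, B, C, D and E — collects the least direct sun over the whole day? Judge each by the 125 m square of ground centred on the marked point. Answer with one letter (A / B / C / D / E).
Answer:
D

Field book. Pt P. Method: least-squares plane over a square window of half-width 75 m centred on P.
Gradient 5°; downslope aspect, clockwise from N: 302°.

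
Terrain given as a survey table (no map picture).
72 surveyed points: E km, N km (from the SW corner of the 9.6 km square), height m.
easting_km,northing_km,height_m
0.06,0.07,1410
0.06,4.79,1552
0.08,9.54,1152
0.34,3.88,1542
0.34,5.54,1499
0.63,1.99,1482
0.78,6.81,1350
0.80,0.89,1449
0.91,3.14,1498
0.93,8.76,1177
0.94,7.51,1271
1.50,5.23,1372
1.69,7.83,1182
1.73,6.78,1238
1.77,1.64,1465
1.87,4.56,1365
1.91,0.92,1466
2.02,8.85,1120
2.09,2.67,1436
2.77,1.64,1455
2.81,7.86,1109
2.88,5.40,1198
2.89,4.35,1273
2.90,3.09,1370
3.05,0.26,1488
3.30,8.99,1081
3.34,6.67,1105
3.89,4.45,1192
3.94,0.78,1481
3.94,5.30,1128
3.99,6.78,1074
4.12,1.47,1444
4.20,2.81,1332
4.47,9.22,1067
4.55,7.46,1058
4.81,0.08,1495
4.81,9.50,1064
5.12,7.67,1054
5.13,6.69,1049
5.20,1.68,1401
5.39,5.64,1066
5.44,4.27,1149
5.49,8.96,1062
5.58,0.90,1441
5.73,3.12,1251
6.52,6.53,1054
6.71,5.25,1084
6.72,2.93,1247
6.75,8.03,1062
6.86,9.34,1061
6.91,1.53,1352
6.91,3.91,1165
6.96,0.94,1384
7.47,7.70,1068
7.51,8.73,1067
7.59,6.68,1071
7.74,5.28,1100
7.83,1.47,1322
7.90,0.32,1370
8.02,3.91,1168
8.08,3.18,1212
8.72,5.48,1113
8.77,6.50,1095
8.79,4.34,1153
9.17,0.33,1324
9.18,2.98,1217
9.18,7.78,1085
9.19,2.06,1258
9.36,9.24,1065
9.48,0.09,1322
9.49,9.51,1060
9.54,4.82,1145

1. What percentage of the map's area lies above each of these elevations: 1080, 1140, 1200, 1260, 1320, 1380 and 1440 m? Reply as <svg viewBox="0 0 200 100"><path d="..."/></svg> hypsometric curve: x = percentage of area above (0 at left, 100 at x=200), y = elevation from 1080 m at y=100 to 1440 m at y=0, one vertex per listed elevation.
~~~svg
<svg viewBox="0 0 200 100"><path d="M156 100l-33-17-21-16-17-17-17-17-17-16-17-17"/></svg>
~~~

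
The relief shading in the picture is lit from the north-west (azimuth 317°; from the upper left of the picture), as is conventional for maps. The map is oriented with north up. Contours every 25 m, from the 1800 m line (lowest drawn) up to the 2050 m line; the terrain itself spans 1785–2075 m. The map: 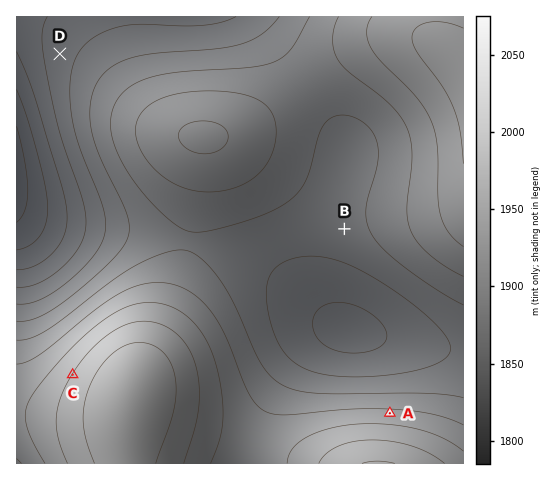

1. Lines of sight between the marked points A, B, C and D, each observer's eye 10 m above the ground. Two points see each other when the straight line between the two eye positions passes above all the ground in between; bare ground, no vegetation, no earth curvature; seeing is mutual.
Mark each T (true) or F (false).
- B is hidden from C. T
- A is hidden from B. F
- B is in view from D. F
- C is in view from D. T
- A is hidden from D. T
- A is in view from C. F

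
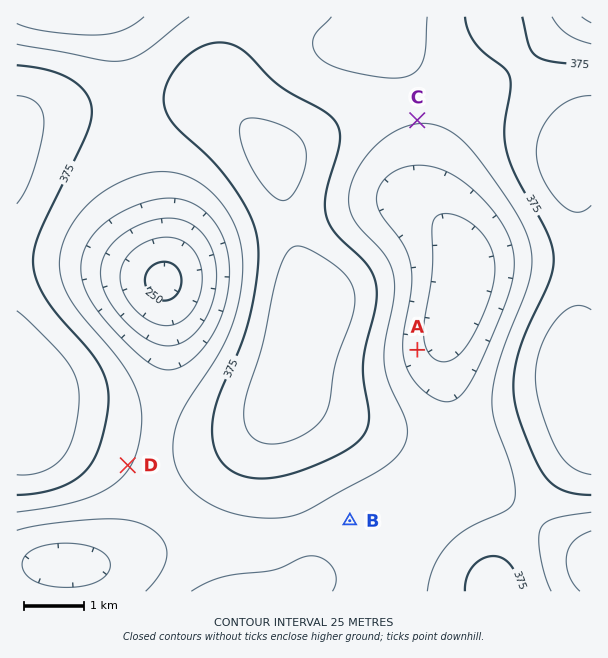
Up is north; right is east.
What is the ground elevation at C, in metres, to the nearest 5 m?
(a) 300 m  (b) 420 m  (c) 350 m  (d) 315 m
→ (c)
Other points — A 310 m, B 340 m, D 350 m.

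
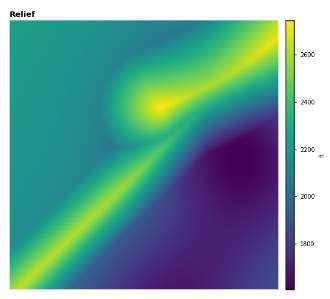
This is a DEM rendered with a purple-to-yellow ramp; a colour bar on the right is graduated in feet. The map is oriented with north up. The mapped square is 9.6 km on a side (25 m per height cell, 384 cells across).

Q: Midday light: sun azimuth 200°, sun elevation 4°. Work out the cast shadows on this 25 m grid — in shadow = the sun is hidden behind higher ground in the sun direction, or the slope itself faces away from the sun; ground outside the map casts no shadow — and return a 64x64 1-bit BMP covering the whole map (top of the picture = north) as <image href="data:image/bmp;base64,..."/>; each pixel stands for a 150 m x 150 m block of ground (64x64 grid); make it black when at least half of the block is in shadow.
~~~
<image width="64" height="64" href="data:image/bmp;base64,Qk0+AgAAAAAAAD4AAAAoAAAAQAAAAEAAAAABAAEAAAAAAAACAAATCwAAEwsAAAIAAAAAAAAA////AAAAAAAAAAAAAAAAAAAAAAAAAAAAAAAAAAAAAAAAAAAAAAAAAAAAAAAAAAAAAAAAAAAAAAAAAAAAAAAAAAAAAAAAAAAAAAAAAAAAAAAAAAAAAAAAAAAAAAAAAAAAAAAAAAAAAAAAAAAAAAAAAAAAAAAAAAAAAAAAAAAAAAAAAAAAAAAAAAAAAAAAAAAAAAAAAAAAAAAAAAAAAAAAAAAAAAAAAAAAAAAAAAAAAAAAAAAAAAAAAAAAAAAAAAAAAAAAAAAAAAAAAAAAAAAAAAAAAAAAAAAAAAAAAAAAAAAAAAAAAAAAAAAAAAAAAAAAAAAAAAAAAAAAAAAAAAAAAAAAAAHAAAAAAAAAAeAAAAAAAAAB8AAAAAAAAAB4AAAAAAAAAAgAAAAAAAAAAAAAAAAAAAAAAAAAAAAAAAAAAAAAAAAAAAAAAAAAAAAAAAAAAAAAAAAAAAAAAAAAAAAAAAAAAAAAAAAAAAAAABwAAAAAAAAAHwAAAAAAAAA/wAAAAAAAAD/gAAAAAAAAf8AAAAAAAAD/wAAAAAAAAP/AAAAAAAAB/8AAAAAAAAH/wAAAAAAAA//AAAAAAAAD/8AAAAAAAAP/wAAAAAAAA//AAAAAAAAA/8AAAAAAAAA/wAAAAAAAAAeAAAAAAAAAAAAAAAAAAAAAAAAAAAAAAAAAAAAAAAAAAAAAAA=="/>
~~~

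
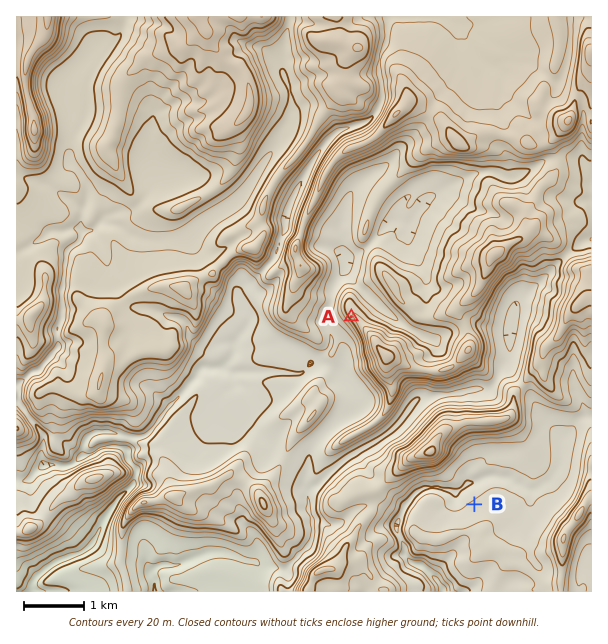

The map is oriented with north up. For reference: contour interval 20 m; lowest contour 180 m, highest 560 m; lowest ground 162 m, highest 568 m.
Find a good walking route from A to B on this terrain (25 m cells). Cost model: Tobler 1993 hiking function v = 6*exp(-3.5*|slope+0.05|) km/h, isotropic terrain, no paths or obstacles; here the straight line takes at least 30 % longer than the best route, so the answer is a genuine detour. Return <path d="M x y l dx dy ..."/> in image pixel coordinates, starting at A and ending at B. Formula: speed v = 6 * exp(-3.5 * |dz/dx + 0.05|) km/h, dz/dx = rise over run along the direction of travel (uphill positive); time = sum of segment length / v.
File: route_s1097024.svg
<path d="M351 317l14 27 0 9 4 9 0 4 8 15 6 6 3 6 0 15 1 3 0 5-7 15 0 4 4 9 0 15 8 15 1 2 3 1 29 0 6 3 7 0 21 11 2 1 3 2 10 10"/>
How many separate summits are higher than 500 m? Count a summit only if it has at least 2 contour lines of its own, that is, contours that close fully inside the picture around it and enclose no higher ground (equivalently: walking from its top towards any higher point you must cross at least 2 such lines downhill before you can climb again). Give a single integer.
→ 6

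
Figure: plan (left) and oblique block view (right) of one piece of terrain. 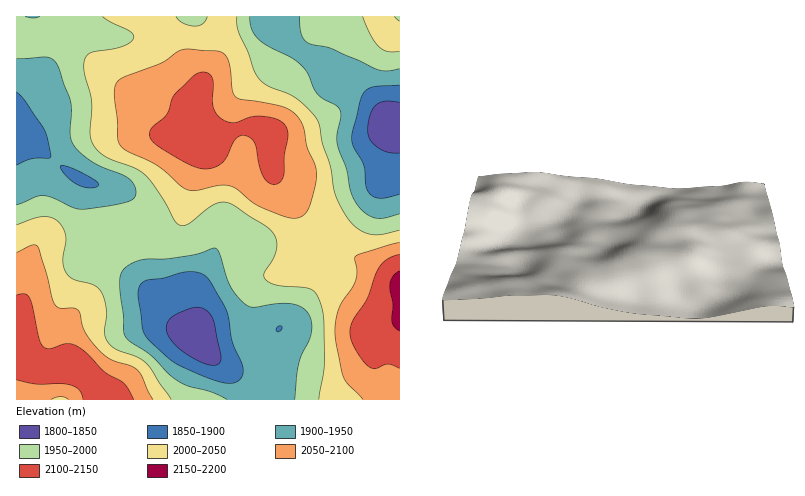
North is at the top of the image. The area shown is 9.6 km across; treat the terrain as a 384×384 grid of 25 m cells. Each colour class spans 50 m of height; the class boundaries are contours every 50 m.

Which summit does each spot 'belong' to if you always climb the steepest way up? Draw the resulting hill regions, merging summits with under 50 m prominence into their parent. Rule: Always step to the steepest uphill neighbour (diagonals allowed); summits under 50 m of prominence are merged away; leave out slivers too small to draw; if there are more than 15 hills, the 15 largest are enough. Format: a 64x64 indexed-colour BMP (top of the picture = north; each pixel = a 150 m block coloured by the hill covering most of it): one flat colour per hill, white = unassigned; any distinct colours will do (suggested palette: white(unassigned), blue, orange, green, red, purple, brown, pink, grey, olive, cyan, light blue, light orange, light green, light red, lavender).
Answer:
<image width="64" height="64" href="data:image/bmp;base64,Qk12CAAAAAAAAHYAAAAoAAAAQAAAAEAAAAABAAQAAAAAAAAIAAATCwAAEwsAABAAAAAAAAAA////ALR3HwAOf/8ALKAsACgn1gC9Z5QAS1aMAMJ34wB/f38AIr28AM++FwDox64AeLv/AIrfmACWmP8A1bDFADMzMzMzMzMzMzMzMzMzMiIiIiIiIiIiIiIiIiIiIiIiMzMzMzMzMzMzMzMzMzMyIiIiIiIiIiIiIiIiIiIiIiIzMzMzMzMzMzMzMzMzMzMiIiIiIiIiIiIiIiIiIiIiIjMzMzMzMzMzMzMzMzMzMyIiIiIiIiIiIiIiIiIiIiIiMzMzMzMzMzMzMzMzMzMzIiIiIiIiIiIiIiIiIiIiIiIzMzMzMzMzMzMzMzMzMzMyIiIiIiIiIiIiIiIiIiIiIjMzMzMzMzMzMzMzMzMzMzIiIiIiIiIiIiIiIiIiIiIiMzMzMzMzMzMzMzMzMzMzMiIiIiIiIiIiIiIiIiIiIiIzMzMzMzMzMzMzMzMzMzMyIiIiIiIiIiIiIiIiIiIiIjMzMzMzMzMzMzMzMzMzMzIiIiIiIiIiIiIiIiIiIiIiMzMzMzMzMzMzMzMzMzMzIiIiIiIiIiIiIiIiIiIiIiIzMzMzMzMzMzMzMzMzMzEiIiIiIiIiIiIiIiIiIiIiIjMzMzMzMzMzMzMzMzMxESIiIiIiIiIiIiIiIiIiIiIiMzMzMzMzMzMzMzMzMxERIiIiIiIiIiIiIiIiIiIiIiIzMzMzMzMzMzMzMzMzEREiIiIiIiIiIiIiIiIiIiIiIjMzMzMzMzMzMzMzMzERESIiIiIiIiIiIiIiIiIiIiIiMzMzMzMzMzMzMzMzERERIiIiIiIiIiIiIiIiIiIiIiIzMzMzMzMzMzMzMzEREREiIiIiIiIiIiIiIiIiIiIiIjMzMzMzMzMzMzMzMRERESIiIiIiIiIiIiIiIiIiIiIiMzMzMzMzMzMzMzMxERERIiIiIiIiIiIiIiIiIiIiIiIzMzMzMzMzMzMzMxERERESIiIiIiIiIiIiIiIiIiIiIjMzMzMzMzMzMzMzEREREREiIiIiIiIiIiIiIiIiIiIiMzMzMzMzMzMzMzMRERERESIiIiIiIiIiIiIiIiIiIiIzMzMzMzMzMzMzMxEREREREiIiIiIiIiIiIiIiIiIiIjMzMzMzMzMzMzMzERERERESIiIiIiIiIiIiIiIiIiIiMzMzMzMzMzMzMzMRERERERIiIiIiIhEiIiIiIiIiIiIzMzMzMzMzMzMzMxERERERESIiIREREREiIiIiIiIiIjMzMzMzMzMzMzMzERERERERIhEREREREREiIiIiIiIiMzMzMzMzMzMzMzMREREREREREREREREREREiIiIiIiIzMzMzMzMzMzMzMxEREREREREREREREREREREiIiIiIjMzMzMzMzMzMzMzERERERERERERERERERERERIiIiIiMzMzMzMzMzMzMzMRERERERERERERERERERERERIiIiIzMzMzMzMzMzMzMRERERERERERERERERERERERESIiIjMzMzMzMzMzMzMREREREREREREREREREREREREREiIiMzMzMzMzMzMzMRERERERERERERERERERERERERERIiIzMzMzMzMzMxEREREREREREREREREREREREREREREiIjMzMzMzMRERERERERERERERERERERERERERERERERIiMzMzMzMREREREREREREREREREREREREREREREREREiIzMzMzERERERERERERERERERERERERERERERERERERIjMzMzEREREREREREREREREREREREREREREREREREREiMzMzERERERERERERERERERERERERERERERERERERESIzMzERERERERERERERERERERERERERERERERERERERIjMxERERERERERERERERERERERERERERERERERERERESMxERERERERERERERERERERERERERERERERERERERERIREREREREREREREREREREREREREREREREREREREREREhERERERERERERERERERERERERERERERERERERERERESEREREREREREREREREREREREREREREREREREREREREUQREREREREREREREREREREREREREREREREREREREREURBERERERERERERERERERERERERERERERERERERERERREERERERERERERERERERERERERERERERERERERERERREQRERERERERERERERERERERERERERERERERERERERRERBERERERERERERERERERERERERERERERERERERERREREEREREREREREREREREREREREREREREREREREREUREREQiERERERERERERERERERERERERERERERERERFERERERCIiERERERERERERERERERERERERERERERERFEREREREIiIhERERERERERERERERERERERERERERERFEREREREQiIiERERERERERERERERERERERERERERERRERERERERCIiIhERERERERERERERERERERERERERERREREREREREIiIiEREREREREREREREREREREREREREUREREREREREQiIiIREREREREREREREREREREREREREURERERERERERCIiIhEREREREREREREREREREREREREUREREREREREREIiIiERESIiIiIiIhEREREREREREREUREREREREREREQiIiIiIiIiIiIiIiIREREREREREREURERERERERERERCIiIiIiIiIiIiIiIiIRERERERERERRERERERERERERE"/>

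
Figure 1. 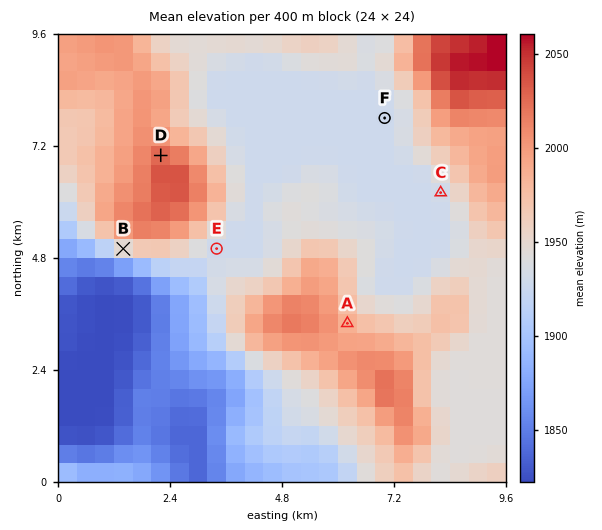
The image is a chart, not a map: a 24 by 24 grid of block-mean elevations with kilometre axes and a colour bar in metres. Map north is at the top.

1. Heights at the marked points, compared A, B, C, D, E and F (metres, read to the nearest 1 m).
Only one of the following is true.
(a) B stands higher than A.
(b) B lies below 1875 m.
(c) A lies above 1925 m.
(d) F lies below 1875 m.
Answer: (c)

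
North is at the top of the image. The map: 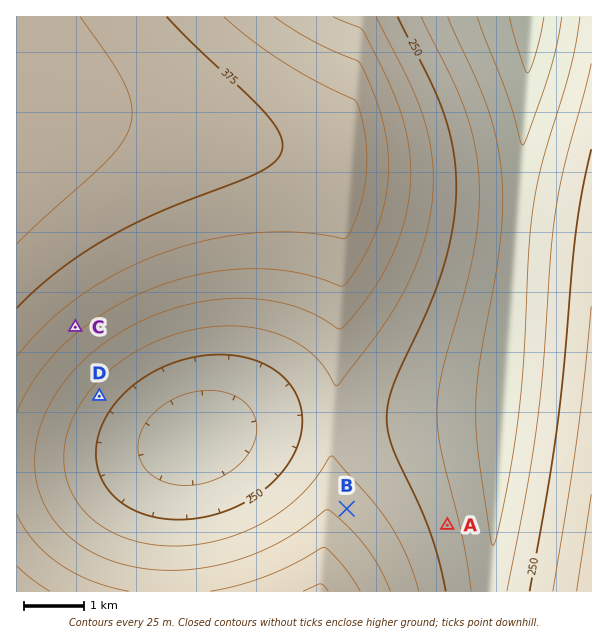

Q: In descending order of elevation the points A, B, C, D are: C B D A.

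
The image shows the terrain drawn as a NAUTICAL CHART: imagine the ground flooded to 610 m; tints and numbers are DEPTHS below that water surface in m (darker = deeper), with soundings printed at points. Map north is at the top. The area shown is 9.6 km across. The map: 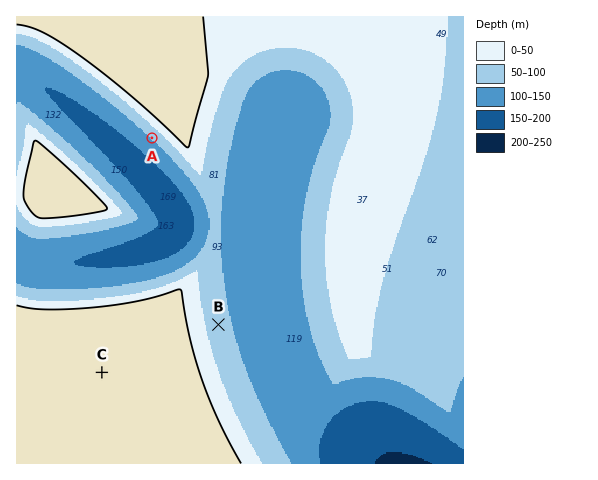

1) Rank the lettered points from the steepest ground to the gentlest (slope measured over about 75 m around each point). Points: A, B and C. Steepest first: A B C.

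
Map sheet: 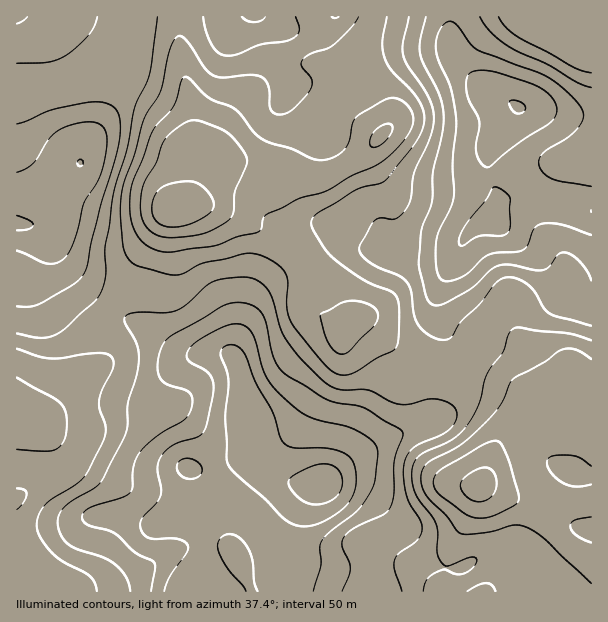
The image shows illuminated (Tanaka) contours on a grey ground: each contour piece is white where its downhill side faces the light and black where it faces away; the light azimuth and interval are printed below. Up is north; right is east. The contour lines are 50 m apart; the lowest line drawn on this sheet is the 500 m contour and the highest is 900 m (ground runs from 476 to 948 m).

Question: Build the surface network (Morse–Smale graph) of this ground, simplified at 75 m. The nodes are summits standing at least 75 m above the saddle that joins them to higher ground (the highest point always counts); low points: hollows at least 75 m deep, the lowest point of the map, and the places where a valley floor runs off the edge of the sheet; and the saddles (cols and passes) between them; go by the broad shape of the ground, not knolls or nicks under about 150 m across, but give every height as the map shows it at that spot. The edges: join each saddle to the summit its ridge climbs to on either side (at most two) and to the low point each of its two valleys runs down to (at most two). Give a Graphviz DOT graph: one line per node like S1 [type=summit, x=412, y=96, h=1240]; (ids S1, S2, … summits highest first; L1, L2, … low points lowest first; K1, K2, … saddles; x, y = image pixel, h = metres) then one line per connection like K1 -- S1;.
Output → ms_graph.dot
graph terrain {
  S1 [type=summit, x=171, y=209, h=948];
  S2 [type=summit, x=480, y=486, h=920];
  S3 [type=summit, x=21, y=413, h=823];
  S4 [type=summit, x=575, y=44, h=747];
  L1 [type=low, x=326, y=483, h=476];
  L2 [type=low, x=518, y=107, h=498];
  L3 [type=low, x=17, y=224, h=545];
  L4 [type=low, x=254, y=17, h=644];
  K1 [type=saddle, x=192, y=167, h=891];
  K2 [type=saddle, x=303, y=122, h=759];
  K3 [type=saddle, x=438, y=372, h=730];
  K4 [type=saddle, x=107, y=309, h=708];
  K5 [type=saddle, x=546, y=203, h=558];
  K1 -- S1;
  K1 -- L2;
  K1 -- L3;
  K2 -- S1;
  K2 -- L2;
  K2 -- L4;
  K3 -- S1;
  K3 -- S2;
  K3 -- L1;
  K3 -- L2;
  K4 -- S1;
  K4 -- S3;
  K4 -- L1;
  K4 -- L3;
  K5 -- S2;
  K5 -- S4;
  K5 -- L2;
}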